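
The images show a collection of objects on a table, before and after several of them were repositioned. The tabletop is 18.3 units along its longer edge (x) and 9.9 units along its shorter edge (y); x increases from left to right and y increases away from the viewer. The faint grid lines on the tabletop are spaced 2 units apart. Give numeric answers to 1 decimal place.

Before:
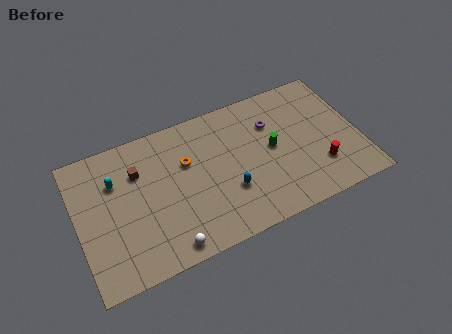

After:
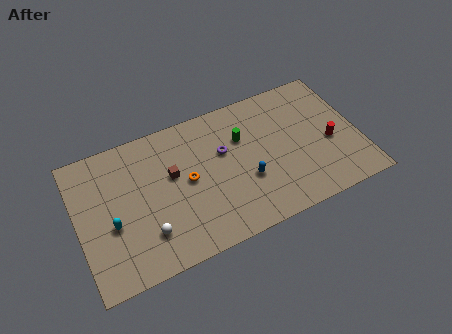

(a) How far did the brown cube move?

2.4

The brown cube moved from about (4.1, 7.0) to (6.2, 5.9), a distance of √(2.1² + 1.1²) ≈ 2.4.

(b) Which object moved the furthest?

the purple torus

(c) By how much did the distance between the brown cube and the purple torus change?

-5.4

They were about 8.8 units apart before and 3.4 after — 5.4 units closer together.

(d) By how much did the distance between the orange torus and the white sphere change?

-1.7

They were about 5.6 units apart before and 3.9 after — 1.7 units closer together.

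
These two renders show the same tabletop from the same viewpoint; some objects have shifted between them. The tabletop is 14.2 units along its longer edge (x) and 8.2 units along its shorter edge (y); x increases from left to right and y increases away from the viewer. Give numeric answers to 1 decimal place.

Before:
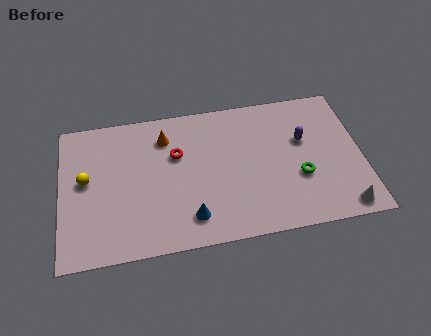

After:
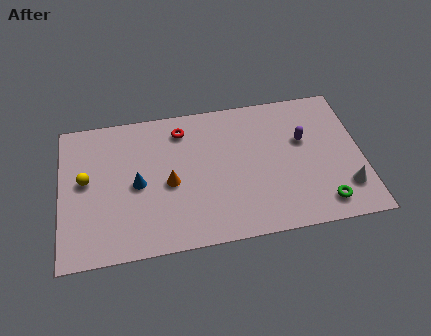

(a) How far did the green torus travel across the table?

2.0

The green torus was near (11.2, 3.0) before and (12.2, 1.3) after, so it travelled √(1.0² + 1.7²) ≈ 2.0 units.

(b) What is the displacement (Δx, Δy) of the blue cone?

(-2.4, 2.3)

The blue cone was at about (6.0, 1.6) and moved to about (3.6, 3.9).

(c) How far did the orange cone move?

2.7

From (5.0, 6.4) to (5.1, 3.7), the orange cone covered √(0.1² + 2.7²) ≈ 2.7 units.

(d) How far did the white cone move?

1.1

The white cone was near (13.1, 0.9) before and (13.3, 2.0) after, so it travelled √(0.2² + 1.1²) ≈ 1.1 units.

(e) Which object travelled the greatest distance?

the blue cone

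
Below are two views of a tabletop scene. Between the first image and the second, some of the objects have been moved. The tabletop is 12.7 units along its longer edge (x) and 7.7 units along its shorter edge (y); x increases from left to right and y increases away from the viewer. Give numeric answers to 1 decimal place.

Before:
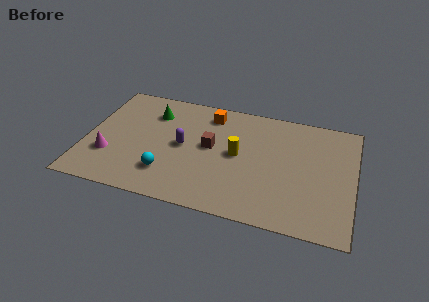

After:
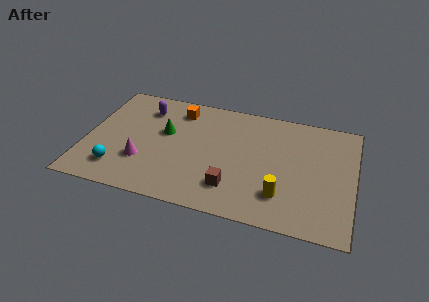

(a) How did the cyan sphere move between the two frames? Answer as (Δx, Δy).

(-2.3, -0.3)

The cyan sphere was at about (4.0, 1.9) and moved to about (1.7, 1.6).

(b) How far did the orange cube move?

1.5

The orange cube moved from about (5.7, 6.4) to (4.2, 6.3), a distance of √(1.5² + 0.1²) ≈ 1.5.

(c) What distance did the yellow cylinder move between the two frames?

3.0

From (7.2, 4.0) to (9.4, 1.9), the yellow cylinder covered √(2.2² + 2.1²) ≈ 3.0 units.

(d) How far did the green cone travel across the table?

1.4

The green cone was near (3.0, 5.8) before and (3.7, 4.6) after, so it travelled √(0.7² + 1.2²) ≈ 1.4 units.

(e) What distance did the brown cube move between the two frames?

2.7

The brown cube was near (5.9, 4.2) before and (7.1, 1.8) after, so it travelled √(1.2² + 2.4²) ≈ 2.7 units.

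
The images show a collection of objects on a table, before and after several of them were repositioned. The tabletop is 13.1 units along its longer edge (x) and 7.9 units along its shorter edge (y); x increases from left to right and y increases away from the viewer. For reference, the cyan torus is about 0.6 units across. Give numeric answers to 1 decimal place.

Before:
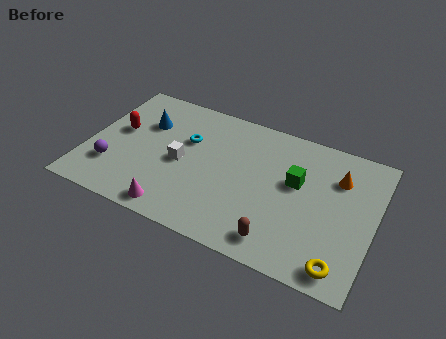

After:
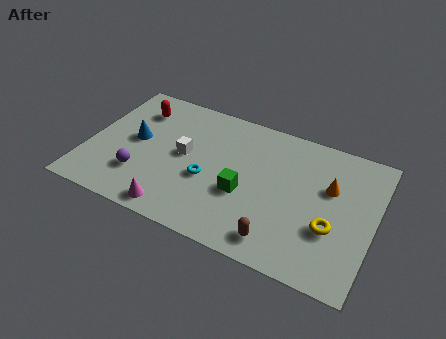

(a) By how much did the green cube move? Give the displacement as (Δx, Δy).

(-2.2, -1.6)

The green cube started near (9.5, 4.7) and ended near (7.3, 3.1).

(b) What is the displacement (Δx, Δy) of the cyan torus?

(1.2, -1.9)

From the two frames, the cyan torus sits at roughly (4.4, 5.1) before and (5.6, 3.2) after.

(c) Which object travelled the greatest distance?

the green cube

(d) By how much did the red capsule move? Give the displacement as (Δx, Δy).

(0.6, 1.6)

The red capsule was at about (1.3, 4.5) and moved to about (1.9, 6.1).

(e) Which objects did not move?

the brown capsule and the magenta cone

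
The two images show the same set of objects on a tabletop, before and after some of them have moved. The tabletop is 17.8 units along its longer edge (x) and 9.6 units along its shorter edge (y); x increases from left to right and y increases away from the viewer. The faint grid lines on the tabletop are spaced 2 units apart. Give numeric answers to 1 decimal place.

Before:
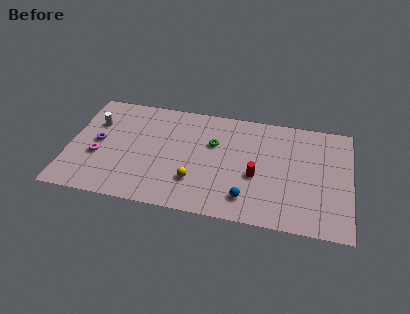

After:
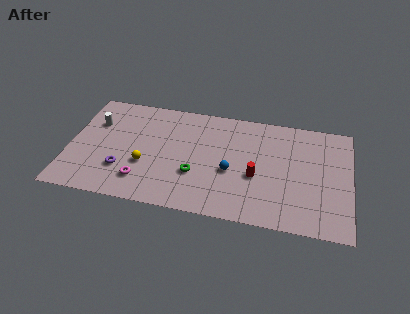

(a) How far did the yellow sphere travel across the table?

3.3

The yellow sphere was near (8.1, 2.7) before and (4.9, 3.5) after, so it travelled √(3.2² + 0.8²) ≈ 3.3 units.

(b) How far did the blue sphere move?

2.4

From (11.4, 1.9) to (10.3, 4.0), the blue sphere covered √(1.1² + 2.1²) ≈ 2.4 units.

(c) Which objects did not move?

the red cylinder and the white cylinder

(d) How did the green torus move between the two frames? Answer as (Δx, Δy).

(-1.0, -2.9)

The green torus started near (9.1, 6.2) and ended near (8.1, 3.3).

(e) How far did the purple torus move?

2.7

The purple torus moved from about (1.8, 4.9) to (3.5, 2.8), a distance of √(1.7² + 2.1²) ≈ 2.7.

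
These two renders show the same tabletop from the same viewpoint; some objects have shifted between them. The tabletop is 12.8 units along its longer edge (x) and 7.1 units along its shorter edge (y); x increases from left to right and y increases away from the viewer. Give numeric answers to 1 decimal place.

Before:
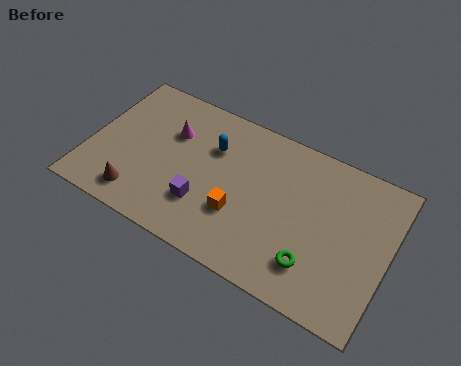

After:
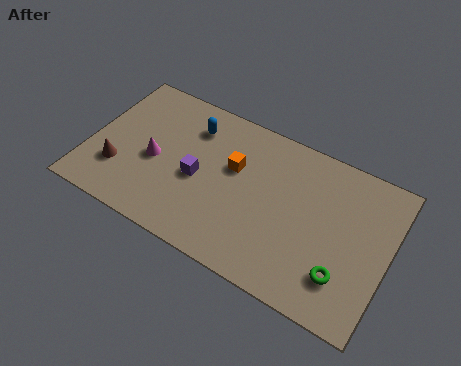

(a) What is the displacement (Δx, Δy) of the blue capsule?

(-1.0, 0.6)

The blue capsule started near (5.1, 4.9) and ended near (4.1, 5.5).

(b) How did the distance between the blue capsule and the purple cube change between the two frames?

-0.4

They were about 2.8 units apart before and 2.4 after — 0.4 units closer together.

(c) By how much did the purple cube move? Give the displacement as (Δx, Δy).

(-0.4, 1.1)

From the two frames, the purple cube sits at roughly (5.1, 2.1) before and (4.7, 3.2) after.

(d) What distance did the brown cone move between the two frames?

1.3

The brown cone was near (2.4, 1.2) before and (1.4, 2.1) after, so it travelled √(1.0² + 0.9²) ≈ 1.3 units.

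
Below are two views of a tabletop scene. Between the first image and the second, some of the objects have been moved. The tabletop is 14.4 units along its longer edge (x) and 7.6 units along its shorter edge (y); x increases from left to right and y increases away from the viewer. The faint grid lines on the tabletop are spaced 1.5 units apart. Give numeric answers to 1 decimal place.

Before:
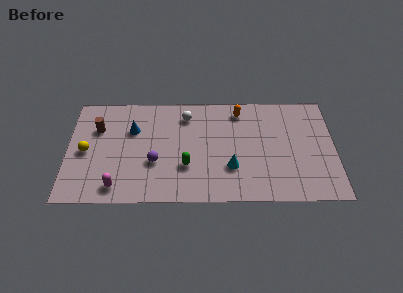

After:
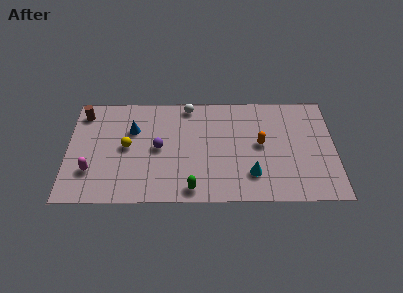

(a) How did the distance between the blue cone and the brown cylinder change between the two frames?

+1.1

The distance was about 1.9 in the first image and 3.0 in the second, so they moved 1.1 units further apart.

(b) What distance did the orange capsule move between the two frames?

2.6

The orange capsule was near (9.3, 6.4) before and (10.4, 4.0) after, so it travelled √(1.1² + 2.4²) ≈ 2.6 units.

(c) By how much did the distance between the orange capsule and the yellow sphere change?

-1.6

Before: roughly 8.8 units apart; after: 7.2. That's 1.6 units closer together.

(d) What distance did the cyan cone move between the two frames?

1.2

From (8.8, 2.4) to (9.9, 1.9), the cyan cone covered √(1.1² + 0.5²) ≈ 1.2 units.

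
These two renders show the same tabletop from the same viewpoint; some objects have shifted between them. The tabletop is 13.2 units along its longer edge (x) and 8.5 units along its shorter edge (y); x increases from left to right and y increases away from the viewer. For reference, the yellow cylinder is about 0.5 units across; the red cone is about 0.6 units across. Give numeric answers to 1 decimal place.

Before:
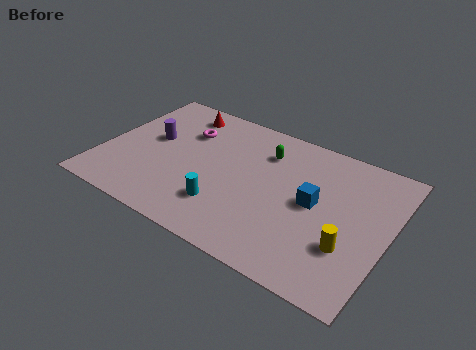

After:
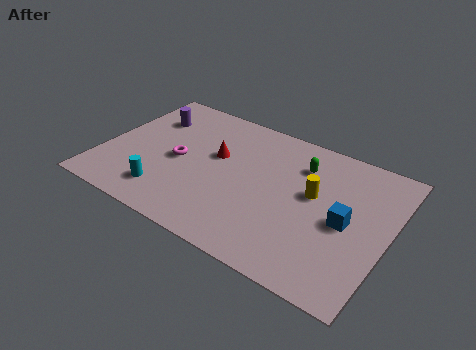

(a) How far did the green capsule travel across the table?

1.7

From (7.2, 6.4) to (8.9, 6.4), the green capsule covered √(1.7² + 0.0²) ≈ 1.7 units.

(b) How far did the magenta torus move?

2.0

The magenta torus moved from about (3.5, 6.0) to (3.5, 4.0), a distance of √(0.0² + 2.0²) ≈ 2.0.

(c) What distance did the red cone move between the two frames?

3.0

The red cone moved from about (3.0, 7.2) to (5.1, 5.1), a distance of √(2.1² + 2.1²) ≈ 3.0.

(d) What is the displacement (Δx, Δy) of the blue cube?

(1.5, -0.4)

From the two frames, the blue cube sits at roughly (9.8, 4.4) before and (11.3, 4.0) after.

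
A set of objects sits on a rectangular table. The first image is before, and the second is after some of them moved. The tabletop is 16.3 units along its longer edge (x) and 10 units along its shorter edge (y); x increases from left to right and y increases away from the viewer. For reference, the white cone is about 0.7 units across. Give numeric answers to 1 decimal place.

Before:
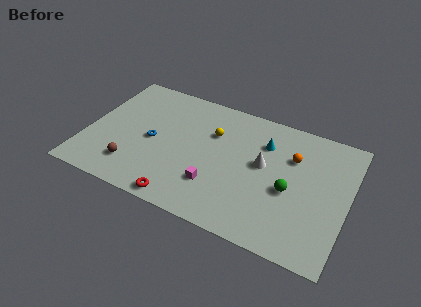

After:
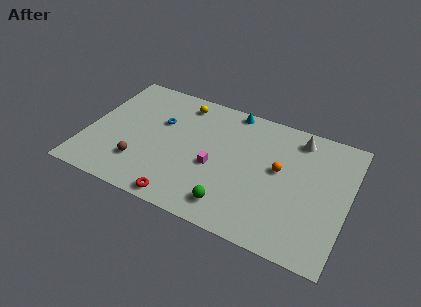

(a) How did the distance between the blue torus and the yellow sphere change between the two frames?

-1.8

They were about 4.2 units apart before and 2.4 after — 1.8 units closer together.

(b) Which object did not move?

the red torus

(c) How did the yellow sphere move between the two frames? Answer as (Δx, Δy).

(-2.2, 1.7)

The yellow sphere started near (7.7, 6.8) and ended near (5.5, 8.5).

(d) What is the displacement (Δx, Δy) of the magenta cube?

(-0.2, 1.4)

From the two frames, the magenta cube sits at roughly (8.3, 2.8) before and (8.1, 4.2) after.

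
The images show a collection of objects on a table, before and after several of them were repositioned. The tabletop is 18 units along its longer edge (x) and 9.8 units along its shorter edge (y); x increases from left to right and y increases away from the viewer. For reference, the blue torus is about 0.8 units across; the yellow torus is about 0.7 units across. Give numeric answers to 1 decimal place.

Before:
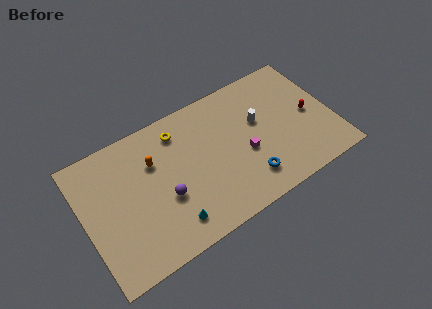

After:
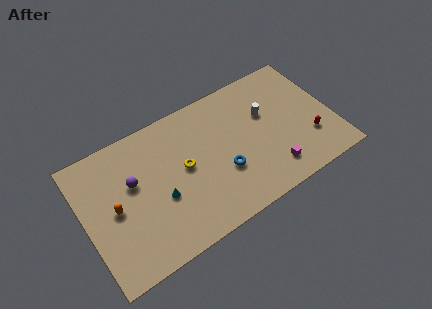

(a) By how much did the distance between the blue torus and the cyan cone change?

-1.2

The distance was about 5.7 in the first image and 4.5 in the second, so they moved 1.2 units closer together.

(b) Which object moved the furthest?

the orange capsule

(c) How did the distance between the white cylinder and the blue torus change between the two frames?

+0.5

Before: roughly 4.0 units apart; after: 4.5. That's 0.5 units further apart.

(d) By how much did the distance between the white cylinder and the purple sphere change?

+2.3

Before: roughly 7.5 units apart; after: 9.8. That's 2.3 units further apart.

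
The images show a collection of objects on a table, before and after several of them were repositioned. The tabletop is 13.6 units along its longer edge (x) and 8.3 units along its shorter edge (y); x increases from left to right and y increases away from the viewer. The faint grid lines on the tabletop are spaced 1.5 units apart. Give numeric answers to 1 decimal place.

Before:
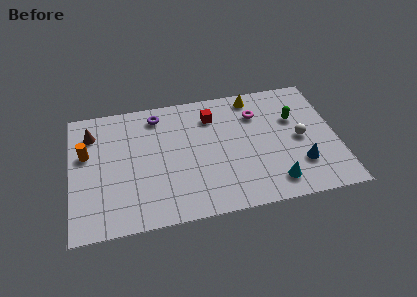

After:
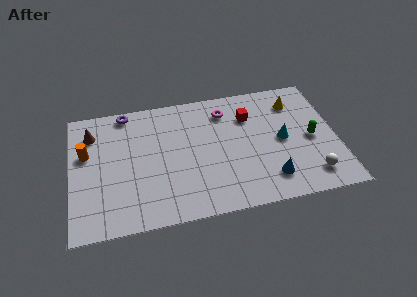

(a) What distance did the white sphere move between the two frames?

2.5

The white sphere moved from about (11.7, 4.0) to (12.1, 1.5), a distance of √(0.4² + 2.5²) ≈ 2.5.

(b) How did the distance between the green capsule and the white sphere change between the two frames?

+1.0

Before: roughly 1.4 units apart; after: 2.4. That's 1.0 units further apart.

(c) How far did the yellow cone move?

2.2

From (9.5, 7.3) to (11.6, 6.5), the yellow cone covered √(2.1² + 0.8²) ≈ 2.2 units.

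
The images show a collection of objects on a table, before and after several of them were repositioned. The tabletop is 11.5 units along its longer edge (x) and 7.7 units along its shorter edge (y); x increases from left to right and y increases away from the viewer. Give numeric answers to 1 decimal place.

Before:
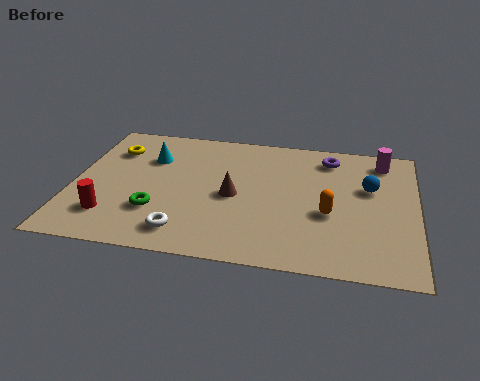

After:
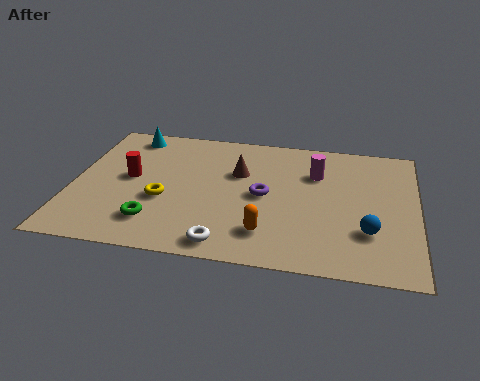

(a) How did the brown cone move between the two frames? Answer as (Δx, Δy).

(0.1, 1.4)

From the two frames, the brown cone sits at roughly (5.4, 3.6) before and (5.5, 5.0) after.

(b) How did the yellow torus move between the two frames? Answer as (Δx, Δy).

(1.9, -2.7)

The yellow torus was at about (1.2, 5.7) and moved to about (3.1, 3.0).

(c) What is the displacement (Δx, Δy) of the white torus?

(1.4, -0.4)

The white torus was at about (3.9, 1.3) and moved to about (5.3, 0.9).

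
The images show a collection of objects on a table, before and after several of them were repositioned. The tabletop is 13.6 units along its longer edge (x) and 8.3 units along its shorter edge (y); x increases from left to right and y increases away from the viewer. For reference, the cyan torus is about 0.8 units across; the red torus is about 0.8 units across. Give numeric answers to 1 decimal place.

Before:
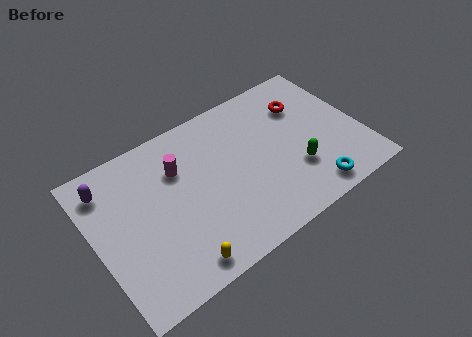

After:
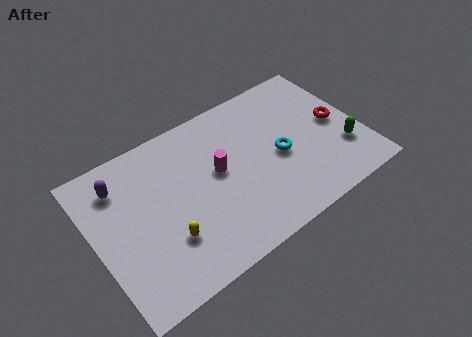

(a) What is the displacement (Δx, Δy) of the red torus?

(1.4, -1.8)

The red torus started near (11.1, 6.0) and ended near (12.5, 4.2).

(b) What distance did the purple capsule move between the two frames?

0.6

The purple capsule was near (1.0, 6.7) before and (1.6, 6.5) after, so it travelled √(0.6² + 0.2²) ≈ 0.6 units.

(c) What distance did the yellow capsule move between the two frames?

1.5

From (3.6, 1.0) to (3.3, 2.5), the yellow capsule covered √(0.3² + 1.5²) ≈ 1.5 units.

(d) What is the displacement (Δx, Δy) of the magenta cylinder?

(1.8, -1.2)

From the two frames, the magenta cylinder sits at roughly (4.5, 5.8) before and (6.3, 4.6) after.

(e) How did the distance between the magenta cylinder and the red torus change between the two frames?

-0.4

Before: roughly 6.6 units apart; after: 6.2. That's 0.4 units closer together.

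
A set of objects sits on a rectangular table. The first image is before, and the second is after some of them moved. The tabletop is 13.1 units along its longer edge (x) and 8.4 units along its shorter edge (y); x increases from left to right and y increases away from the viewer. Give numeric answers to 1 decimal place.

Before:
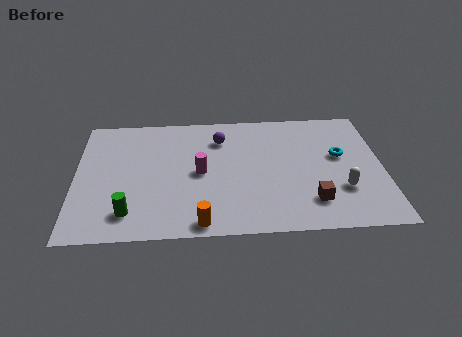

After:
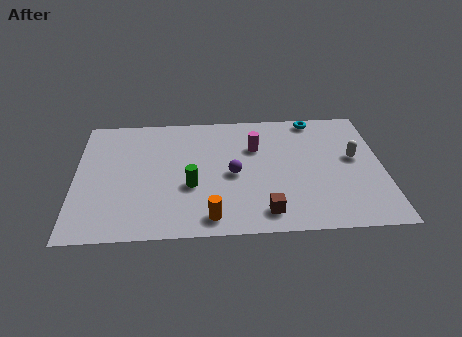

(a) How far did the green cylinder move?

3.1

The green cylinder moved from about (2.3, 1.6) to (4.9, 3.2), a distance of √(2.6² + 1.6²) ≈ 3.1.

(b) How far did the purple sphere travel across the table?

2.5

The purple sphere was near (6.2, 6.4) before and (6.7, 3.9) after, so it travelled √(0.5² + 2.5²) ≈ 2.5 units.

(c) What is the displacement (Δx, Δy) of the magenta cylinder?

(2.4, 1.6)

The magenta cylinder was at about (5.3, 4.1) and moved to about (7.7, 5.7).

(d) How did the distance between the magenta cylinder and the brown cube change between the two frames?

-0.8

Before: roughly 5.2 units apart; after: 4.4. That's 0.8 units closer together.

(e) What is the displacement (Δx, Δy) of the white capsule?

(0.6, 2.1)

The white capsule started near (11.3, 2.6) and ended near (11.9, 4.7).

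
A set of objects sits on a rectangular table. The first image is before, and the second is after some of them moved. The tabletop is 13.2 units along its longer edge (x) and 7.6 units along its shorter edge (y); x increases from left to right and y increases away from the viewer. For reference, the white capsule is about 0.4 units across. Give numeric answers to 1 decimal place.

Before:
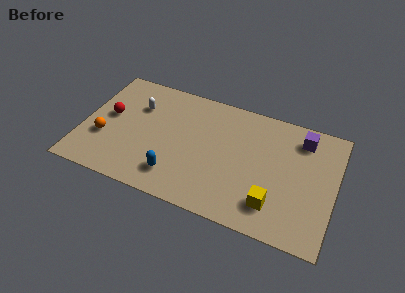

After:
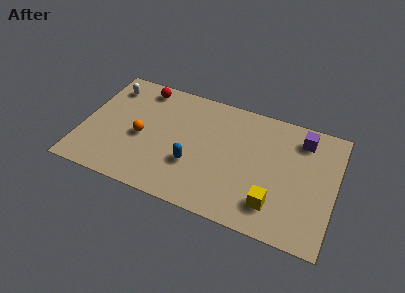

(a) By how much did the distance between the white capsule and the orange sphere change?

+0.4

They were about 3.0 units apart before and 3.4 after — 0.4 units further apart.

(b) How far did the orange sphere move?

2.0

The orange sphere moved from about (1.2, 2.7) to (3.1, 3.4), a distance of √(1.9² + 0.7²) ≈ 2.0.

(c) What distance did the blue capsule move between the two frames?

1.3

From (5.1, 1.6) to (5.9, 2.6), the blue capsule covered √(0.8² + 1.0²) ≈ 1.3 units.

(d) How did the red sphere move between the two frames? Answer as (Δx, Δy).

(1.5, 2.4)

The red sphere started near (1.3, 4.2) and ended near (2.8, 6.6).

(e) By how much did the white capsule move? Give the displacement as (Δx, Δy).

(-1.6, 0.8)

From the two frames, the white capsule sits at roughly (2.7, 5.3) before and (1.1, 6.1) after.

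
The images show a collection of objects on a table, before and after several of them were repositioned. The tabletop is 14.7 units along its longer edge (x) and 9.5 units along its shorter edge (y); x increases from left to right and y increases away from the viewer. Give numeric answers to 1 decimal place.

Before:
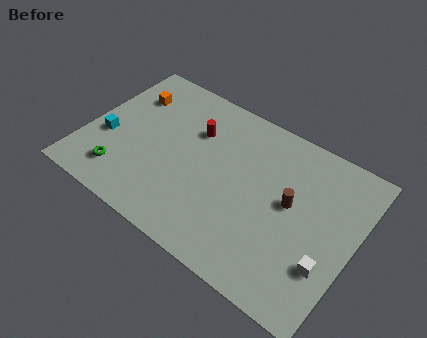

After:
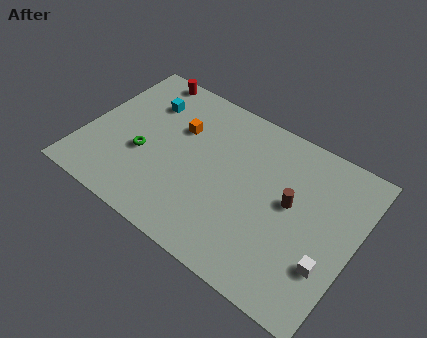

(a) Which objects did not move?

the brown cylinder and the white cube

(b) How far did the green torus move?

2.0

The green torus moved from about (2.4, 1.9) to (3.3, 3.7), a distance of √(0.9² + 1.8²) ≈ 2.0.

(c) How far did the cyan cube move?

3.7

The cyan cube was near (1.2, 3.7) before and (2.8, 7.0) after, so it travelled √(1.6² + 3.3²) ≈ 3.7 units.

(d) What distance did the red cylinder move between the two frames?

3.9

From (5.6, 6.6) to (2.3, 8.7), the red cylinder covered √(3.3² + 2.1²) ≈ 3.9 units.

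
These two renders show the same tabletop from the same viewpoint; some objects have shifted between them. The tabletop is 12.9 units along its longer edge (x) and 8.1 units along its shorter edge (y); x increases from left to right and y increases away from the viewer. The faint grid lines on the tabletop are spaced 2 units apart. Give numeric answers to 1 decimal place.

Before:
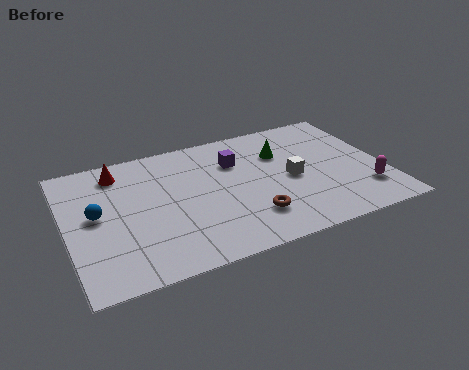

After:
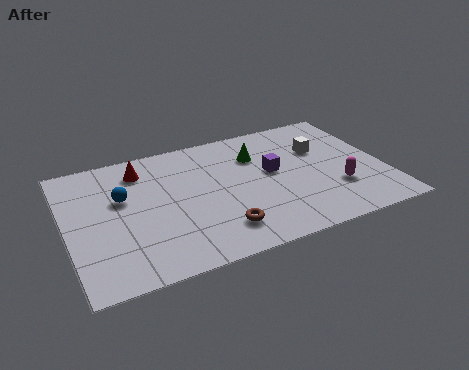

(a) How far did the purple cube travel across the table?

1.8

The purple cube moved from about (7.0, 5.7) to (8.4, 4.5), a distance of √(1.4² + 1.2²) ≈ 1.8.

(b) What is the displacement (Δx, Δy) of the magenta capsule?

(-1.1, 0.5)

From the two frames, the magenta capsule sits at roughly (11.9, 2.0) before and (10.8, 2.5) after.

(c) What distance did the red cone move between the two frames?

0.9

From (2.3, 6.7) to (3.2, 6.5), the red cone covered √(0.9² + 0.2²) ≈ 0.9 units.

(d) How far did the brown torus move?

1.3

The brown torus moved from about (7.2, 2.0) to (5.9, 1.7), a distance of √(1.3² + 0.3²) ≈ 1.3.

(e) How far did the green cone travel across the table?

1.0

The green cone moved from about (8.9, 5.6) to (7.9, 5.8), a distance of √(1.0² + 0.2²) ≈ 1.0.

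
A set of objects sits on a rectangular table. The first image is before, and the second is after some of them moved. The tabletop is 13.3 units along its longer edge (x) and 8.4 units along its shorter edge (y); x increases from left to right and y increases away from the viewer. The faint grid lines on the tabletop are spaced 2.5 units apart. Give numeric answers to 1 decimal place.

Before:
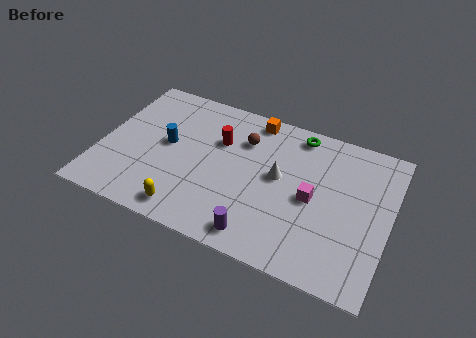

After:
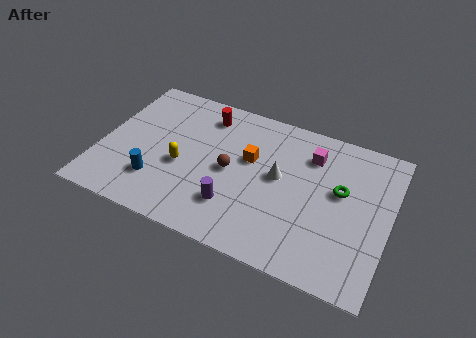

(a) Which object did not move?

the white cone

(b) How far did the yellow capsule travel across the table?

2.5

The yellow capsule moved from about (4.4, 1.1) to (3.8, 3.5), a distance of √(0.6² + 2.4²) ≈ 2.5.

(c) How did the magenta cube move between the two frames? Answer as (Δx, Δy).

(-0.3, 2.4)

The magenta cube was at about (9.8, 4.0) and moved to about (9.5, 6.4).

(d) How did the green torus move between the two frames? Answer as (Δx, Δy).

(2.2, -2.5)

From the two frames, the green torus sits at roughly (8.8, 7.4) before and (11.0, 4.9) after.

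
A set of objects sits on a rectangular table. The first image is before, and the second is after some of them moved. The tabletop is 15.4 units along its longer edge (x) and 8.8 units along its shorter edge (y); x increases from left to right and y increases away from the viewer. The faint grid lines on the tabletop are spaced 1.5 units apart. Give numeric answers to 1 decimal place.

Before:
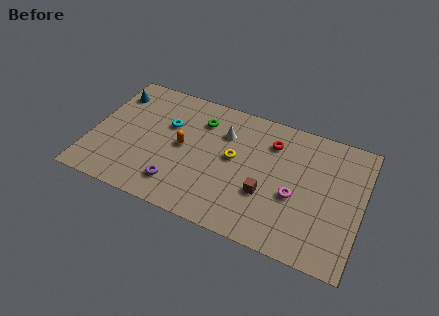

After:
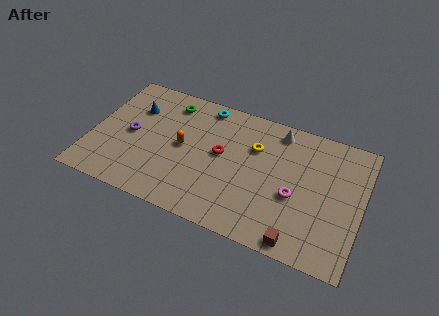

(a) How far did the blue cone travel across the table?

1.5

The blue cone was near (0.9, 6.9) before and (2.2, 6.2) after, so it travelled √(1.3² + 0.7²) ≈ 1.5 units.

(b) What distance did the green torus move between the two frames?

2.0

The green torus moved from about (6.0, 6.7) to (4.1, 7.3), a distance of √(1.9² + 0.6²) ≈ 2.0.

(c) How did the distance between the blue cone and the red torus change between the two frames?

-3.8

They were about 9.2 units apart before and 5.4 after — 3.8 units closer together.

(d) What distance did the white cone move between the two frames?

3.3

From (7.4, 6.3) to (10.4, 7.6), the white cone covered √(3.0² + 1.3²) ≈ 3.3 units.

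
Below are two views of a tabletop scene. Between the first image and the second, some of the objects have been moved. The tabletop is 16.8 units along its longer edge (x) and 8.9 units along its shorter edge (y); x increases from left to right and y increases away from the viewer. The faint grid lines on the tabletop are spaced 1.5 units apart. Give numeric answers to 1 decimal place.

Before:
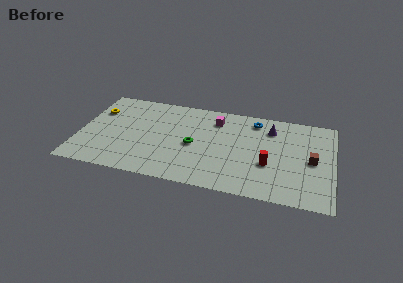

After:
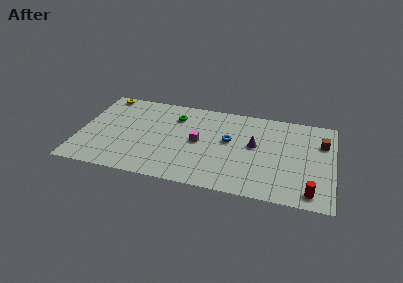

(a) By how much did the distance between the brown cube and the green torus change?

+2.0

Before: roughly 7.8 units apart; after: 9.8. That's 2.0 units further apart.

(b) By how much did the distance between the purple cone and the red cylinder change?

+1.8

They were about 3.6 units apart before and 5.4 after — 1.8 units further apart.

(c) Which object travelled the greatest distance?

the red cylinder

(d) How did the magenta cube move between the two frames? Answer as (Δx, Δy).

(-1.0, -2.5)

The magenta cube was at about (8.9, 7.0) and moved to about (7.9, 4.5).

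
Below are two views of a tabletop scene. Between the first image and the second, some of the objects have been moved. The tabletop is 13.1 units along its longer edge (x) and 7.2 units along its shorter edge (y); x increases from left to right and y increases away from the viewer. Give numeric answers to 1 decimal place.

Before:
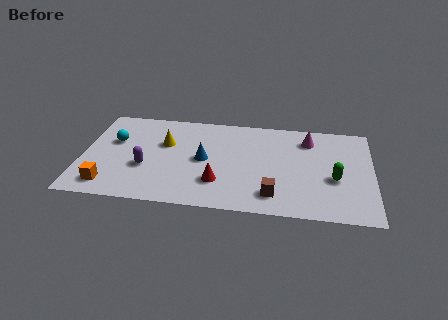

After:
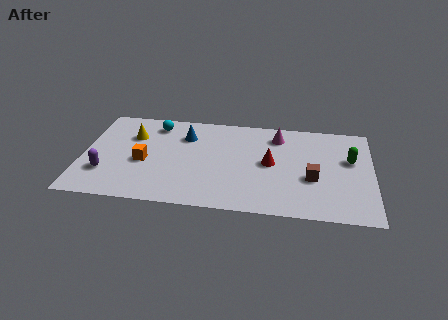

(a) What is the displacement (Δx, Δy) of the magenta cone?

(-1.4, 0.1)

The magenta cone was at about (10.2, 5.7) and moved to about (8.8, 5.8).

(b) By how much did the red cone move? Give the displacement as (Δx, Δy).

(2.3, 1.7)

From the two frames, the red cone sits at roughly (6.2, 2.0) before and (8.5, 3.7) after.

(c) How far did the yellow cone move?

1.6

The yellow cone moved from about (3.7, 4.6) to (2.2, 5.0), a distance of √(1.5² + 0.4²) ≈ 1.6.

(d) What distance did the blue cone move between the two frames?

1.9

From (5.5, 3.6) to (4.6, 5.3), the blue cone covered √(0.9² + 1.7²) ≈ 1.9 units.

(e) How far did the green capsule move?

1.7

The green capsule was near (11.4, 2.9) before and (12.1, 4.4) after, so it travelled √(0.7² + 1.5²) ≈ 1.7 units.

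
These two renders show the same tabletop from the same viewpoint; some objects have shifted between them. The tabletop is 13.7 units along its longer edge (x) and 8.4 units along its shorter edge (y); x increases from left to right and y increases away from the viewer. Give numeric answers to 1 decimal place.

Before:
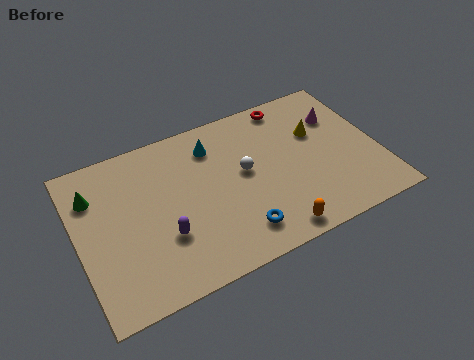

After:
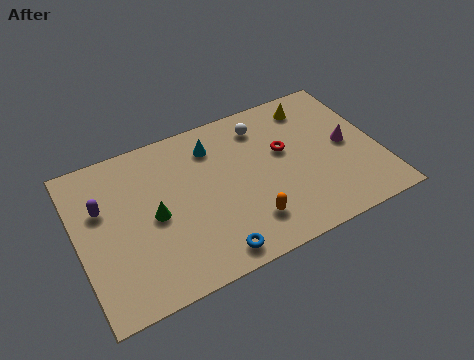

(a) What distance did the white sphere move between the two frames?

2.5

The white sphere moved from about (7.6, 4.6) to (8.7, 6.8), a distance of √(1.1² + 2.2²) ≈ 2.5.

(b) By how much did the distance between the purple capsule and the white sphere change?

+3.3

They were about 4.3 units apart before and 7.6 after — 3.3 units further apart.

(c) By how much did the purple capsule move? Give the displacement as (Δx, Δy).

(-2.5, 2.6)

The purple capsule was at about (3.7, 2.8) and moved to about (1.2, 5.4).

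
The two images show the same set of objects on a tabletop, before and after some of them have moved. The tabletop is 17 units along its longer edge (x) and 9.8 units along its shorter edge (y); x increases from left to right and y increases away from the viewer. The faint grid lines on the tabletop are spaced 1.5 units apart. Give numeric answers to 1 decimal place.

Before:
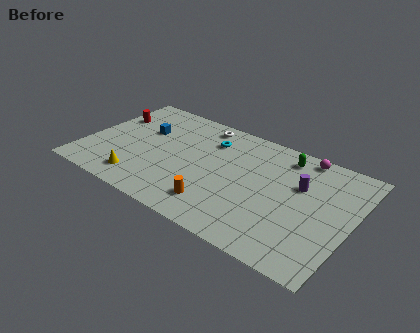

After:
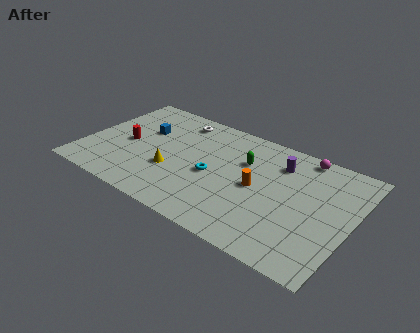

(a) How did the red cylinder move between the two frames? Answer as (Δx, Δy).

(1.5, -2.1)

The red cylinder started near (1.1, 6.7) and ended near (2.6, 4.6).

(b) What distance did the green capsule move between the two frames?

2.9

The green capsule was near (12.3, 8.3) before and (10.0, 6.6) after, so it travelled √(2.3² + 1.7²) ≈ 2.9 units.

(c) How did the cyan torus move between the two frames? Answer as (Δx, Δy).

(0.7, -3.0)

The cyan torus was at about (7.6, 7.4) and moved to about (8.3, 4.4).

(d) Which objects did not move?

the magenta sphere and the blue cube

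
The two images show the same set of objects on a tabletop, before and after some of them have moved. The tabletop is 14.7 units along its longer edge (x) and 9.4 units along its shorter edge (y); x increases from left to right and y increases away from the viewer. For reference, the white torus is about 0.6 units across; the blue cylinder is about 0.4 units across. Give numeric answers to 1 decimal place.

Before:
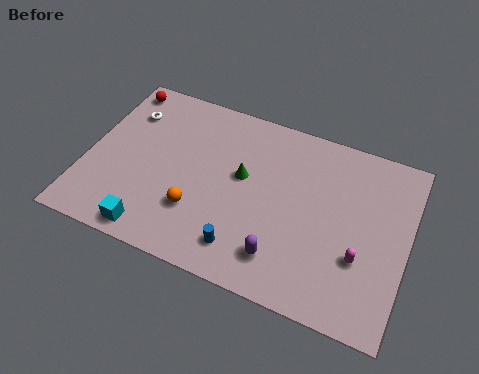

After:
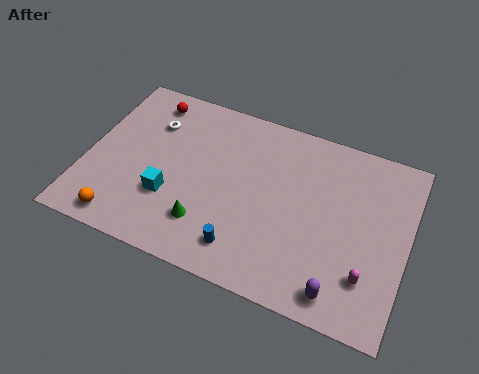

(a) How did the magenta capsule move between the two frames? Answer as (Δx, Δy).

(0.4, -0.8)

From the two frames, the magenta capsule sits at roughly (12.7, 3.2) before and (13.1, 2.4) after.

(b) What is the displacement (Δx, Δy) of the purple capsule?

(2.7, -0.7)

The purple capsule was at about (9.3, 1.9) and moved to about (12.0, 1.2).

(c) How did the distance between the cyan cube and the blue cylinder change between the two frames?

-0.3

Before: roughly 4.2 units apart; after: 3.9. That's 0.3 units closer together.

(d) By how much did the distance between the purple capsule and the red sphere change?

+1.2

Before: roughly 10.6 units apart; after: 11.8. That's 1.2 units further apart.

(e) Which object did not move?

the blue cylinder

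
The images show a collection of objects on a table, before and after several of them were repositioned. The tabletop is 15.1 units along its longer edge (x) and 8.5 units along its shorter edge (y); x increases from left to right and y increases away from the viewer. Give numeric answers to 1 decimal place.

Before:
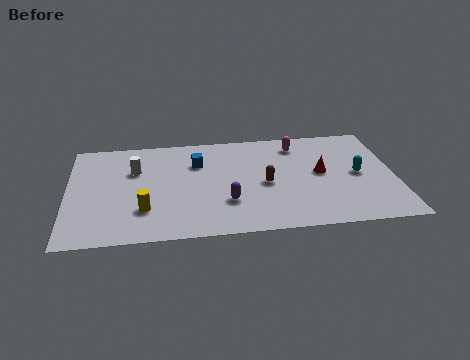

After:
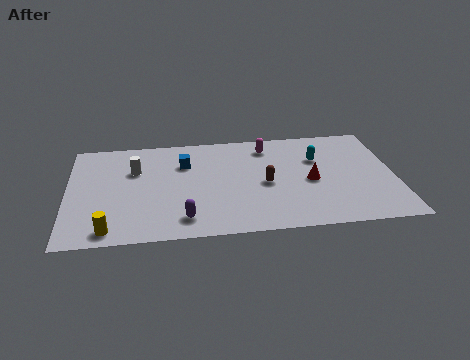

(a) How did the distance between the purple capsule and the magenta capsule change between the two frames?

+1.2

The distance was about 5.6 in the first image and 6.8 in the second, so they moved 1.2 units further apart.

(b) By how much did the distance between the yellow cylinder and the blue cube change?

+1.7

The distance was about 4.4 in the first image and 6.1 in the second, so they moved 1.7 units further apart.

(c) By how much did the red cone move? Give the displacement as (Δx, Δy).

(-0.5, -0.6)

The red cone was at about (11.7, 4.5) and moved to about (11.2, 3.9).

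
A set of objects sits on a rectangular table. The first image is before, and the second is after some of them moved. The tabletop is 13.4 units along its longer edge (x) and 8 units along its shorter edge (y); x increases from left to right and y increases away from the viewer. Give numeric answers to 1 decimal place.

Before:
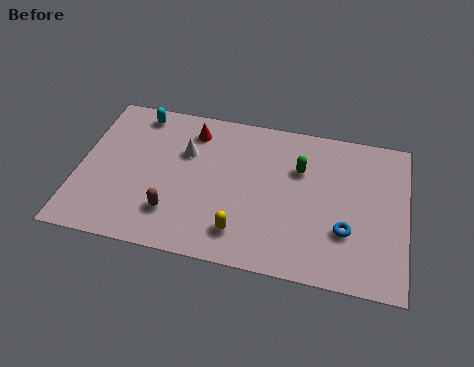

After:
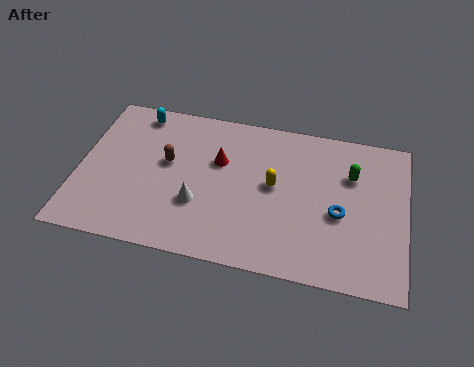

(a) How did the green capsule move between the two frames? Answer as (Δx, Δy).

(2.1, 0.1)

The green capsule was at about (9.0, 5.4) and moved to about (11.1, 5.5).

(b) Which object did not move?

the cyan capsule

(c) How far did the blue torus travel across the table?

0.9

From (11.0, 2.6) to (10.7, 3.4), the blue torus covered √(0.3² + 0.8²) ≈ 0.9 units.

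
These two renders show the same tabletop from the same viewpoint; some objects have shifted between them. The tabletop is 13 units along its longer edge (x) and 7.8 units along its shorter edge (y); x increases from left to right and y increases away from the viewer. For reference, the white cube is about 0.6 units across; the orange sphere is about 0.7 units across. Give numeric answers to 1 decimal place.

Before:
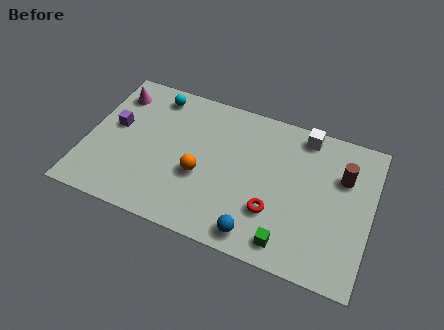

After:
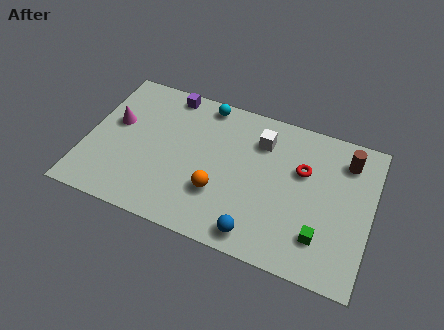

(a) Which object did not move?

the blue sphere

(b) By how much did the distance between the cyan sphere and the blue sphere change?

-1.1

Before: roughly 7.8 units apart; after: 6.7. That's 1.1 units closer together.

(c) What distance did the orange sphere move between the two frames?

1.1

The orange sphere moved from about (5.3, 3.1) to (6.2, 2.5), a distance of √(0.9² + 0.6²) ≈ 1.1.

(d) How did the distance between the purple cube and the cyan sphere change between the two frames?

-1.1

They were about 2.8 units apart before and 1.7 after — 1.1 units closer together.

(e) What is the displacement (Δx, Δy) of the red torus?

(1.1, 2.6)

From the two frames, the red torus sits at roughly (8.7, 2.4) before and (9.8, 5.0) after.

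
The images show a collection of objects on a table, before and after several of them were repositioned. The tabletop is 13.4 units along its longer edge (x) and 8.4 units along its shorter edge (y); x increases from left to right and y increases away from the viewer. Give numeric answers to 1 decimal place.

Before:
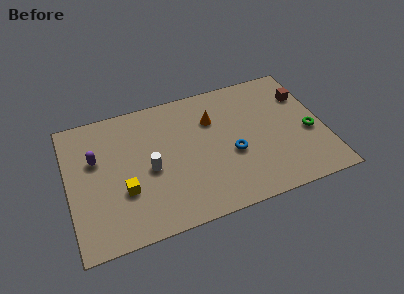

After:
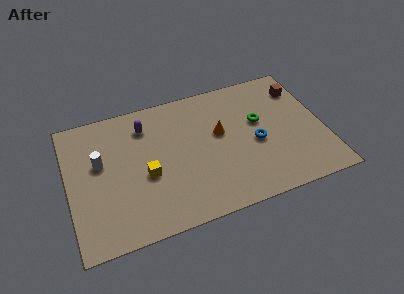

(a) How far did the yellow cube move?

1.3

From (2.8, 2.9) to (4.0, 3.5), the yellow cube covered √(1.2² + 0.6²) ≈ 1.3 units.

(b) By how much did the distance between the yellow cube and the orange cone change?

-1.5

The distance was about 5.7 in the first image and 4.2 in the second, so they moved 1.5 units closer together.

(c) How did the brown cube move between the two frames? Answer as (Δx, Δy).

(-0.1, 0.5)

The brown cube started near (12.6, 6.0) and ended near (12.5, 6.5).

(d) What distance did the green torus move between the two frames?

2.9

The green torus moved from about (12.6, 3.5) to (10.1, 5.0), a distance of √(2.5² + 1.5²) ≈ 2.9.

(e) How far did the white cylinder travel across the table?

2.8

From (4.2, 3.8) to (1.7, 5.0), the white cylinder covered √(2.5² + 1.2²) ≈ 2.8 units.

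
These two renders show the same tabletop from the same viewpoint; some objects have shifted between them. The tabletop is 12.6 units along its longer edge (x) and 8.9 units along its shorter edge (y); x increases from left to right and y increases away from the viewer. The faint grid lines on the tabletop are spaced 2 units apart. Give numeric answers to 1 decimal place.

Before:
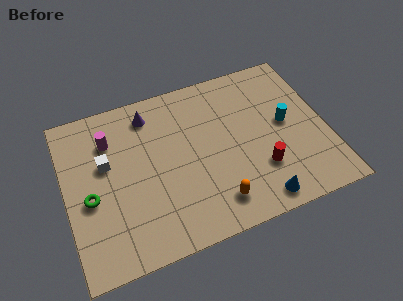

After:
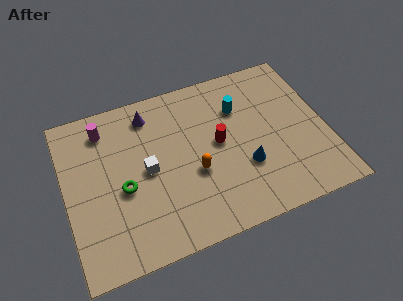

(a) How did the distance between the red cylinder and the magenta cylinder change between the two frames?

-2.1

The distance was about 8.0 in the first image and 5.9 in the second, so they moved 2.1 units closer together.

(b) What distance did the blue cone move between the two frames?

2.0

The blue cone moved from about (8.9, 1.0) to (8.5, 3.0), a distance of √(0.4² + 2.0²) ≈ 2.0.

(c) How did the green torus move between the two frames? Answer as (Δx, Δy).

(1.6, 0.0)

From the two frames, the green torus sits at roughly (1.1, 3.8) before and (2.7, 3.8) after.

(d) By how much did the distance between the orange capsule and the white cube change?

-3.8

The distance was about 6.2 in the first image and 2.4 in the second, so they moved 3.8 units closer together.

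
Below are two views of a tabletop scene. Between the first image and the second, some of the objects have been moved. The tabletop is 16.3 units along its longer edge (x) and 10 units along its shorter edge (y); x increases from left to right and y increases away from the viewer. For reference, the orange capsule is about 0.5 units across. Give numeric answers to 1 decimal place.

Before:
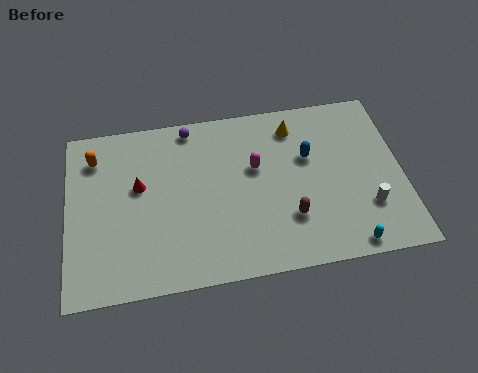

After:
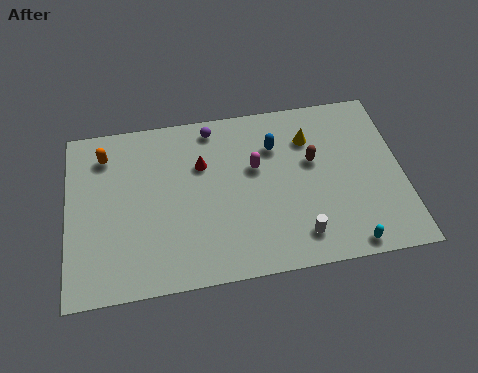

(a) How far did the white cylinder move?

3.6

The white cylinder moved from about (14.5, 2.9) to (11.1, 1.8), a distance of √(3.4² + 1.1²) ≈ 3.6.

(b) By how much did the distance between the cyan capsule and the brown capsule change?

+1.9

They were about 3.4 units apart before and 5.3 after — 1.9 units further apart.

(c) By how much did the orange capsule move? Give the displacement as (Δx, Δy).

(0.5, 0.1)

From the two frames, the orange capsule sits at roughly (1.4, 7.9) before and (1.9, 8.0) after.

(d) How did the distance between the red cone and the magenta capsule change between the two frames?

-3.0

They were about 5.7 units apart before and 2.7 after — 3.0 units closer together.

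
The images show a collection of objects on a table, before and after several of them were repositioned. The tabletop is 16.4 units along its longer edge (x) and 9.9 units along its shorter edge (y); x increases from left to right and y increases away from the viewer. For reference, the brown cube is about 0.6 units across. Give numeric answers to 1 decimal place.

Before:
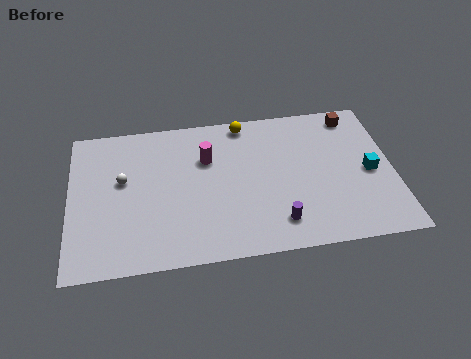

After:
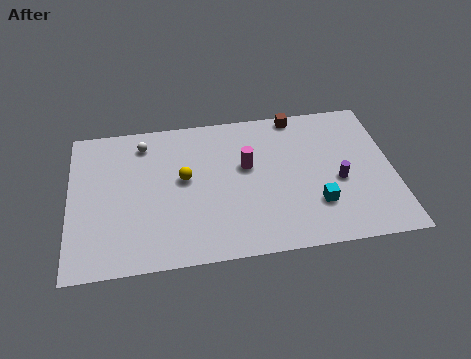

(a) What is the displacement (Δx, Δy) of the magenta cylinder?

(2.0, -0.8)

From the two frames, the magenta cylinder sits at roughly (7.0, 6.7) before and (9.0, 5.9) after.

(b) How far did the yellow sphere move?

4.7

The yellow sphere moved from about (9.0, 8.9) to (5.8, 5.5), a distance of √(3.2² + 3.4²) ≈ 4.7.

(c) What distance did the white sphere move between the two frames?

2.6

The white sphere moved from about (2.7, 5.8) to (3.8, 8.2), a distance of √(1.1² + 2.4²) ≈ 2.6.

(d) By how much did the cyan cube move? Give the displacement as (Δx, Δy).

(-2.8, -1.8)

The cyan cube started near (15.2, 4.6) and ended near (12.4, 2.8).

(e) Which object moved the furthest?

the yellow sphere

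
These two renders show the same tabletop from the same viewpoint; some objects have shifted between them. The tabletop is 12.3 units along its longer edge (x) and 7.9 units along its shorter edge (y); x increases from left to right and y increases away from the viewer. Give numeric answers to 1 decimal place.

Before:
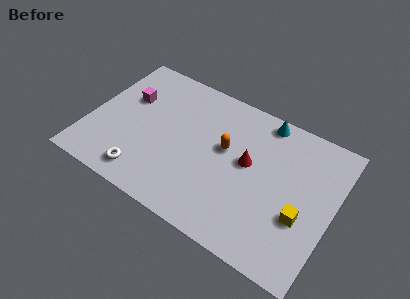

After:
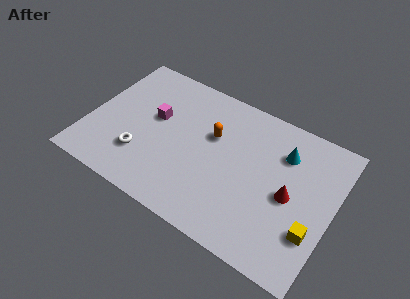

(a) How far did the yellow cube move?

0.8

From (10.9, 2.9) to (11.5, 2.4), the yellow cube covered √(0.6² + 0.5²) ≈ 0.8 units.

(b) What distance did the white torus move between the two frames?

1.0

From (3.2, 1.2) to (2.9, 2.2), the white torus covered √(0.3² + 1.0²) ≈ 1.0 units.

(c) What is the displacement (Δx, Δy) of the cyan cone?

(1.2, -1.3)

The cyan cone started near (8.4, 7.1) and ended near (9.6, 5.8).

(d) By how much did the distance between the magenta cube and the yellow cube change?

-0.9

The distance was about 9.5 in the first image and 8.6 in the second, so they moved 0.9 units closer together.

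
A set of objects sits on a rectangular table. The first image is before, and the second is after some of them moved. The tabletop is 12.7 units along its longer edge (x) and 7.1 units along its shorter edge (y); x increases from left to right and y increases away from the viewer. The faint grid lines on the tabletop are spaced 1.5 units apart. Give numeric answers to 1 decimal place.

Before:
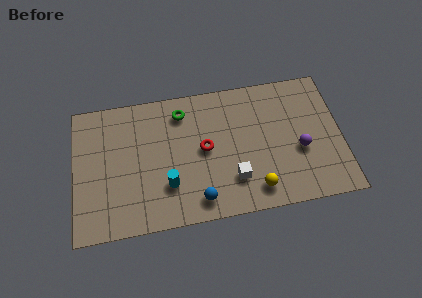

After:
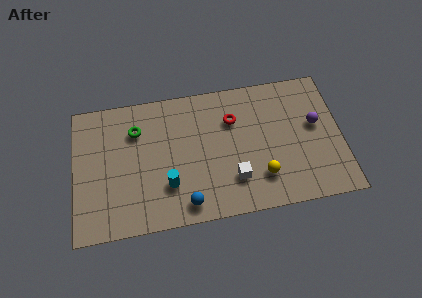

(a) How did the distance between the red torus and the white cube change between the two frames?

+0.9

They were about 2.2 units apart before and 3.1 after — 0.9 units further apart.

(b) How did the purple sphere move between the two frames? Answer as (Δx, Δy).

(0.8, 1.2)

The purple sphere was at about (10.7, 2.9) and moved to about (11.5, 4.1).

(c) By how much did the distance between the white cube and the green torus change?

+1.1

They were about 4.5 units apart before and 5.6 after — 1.1 units further apart.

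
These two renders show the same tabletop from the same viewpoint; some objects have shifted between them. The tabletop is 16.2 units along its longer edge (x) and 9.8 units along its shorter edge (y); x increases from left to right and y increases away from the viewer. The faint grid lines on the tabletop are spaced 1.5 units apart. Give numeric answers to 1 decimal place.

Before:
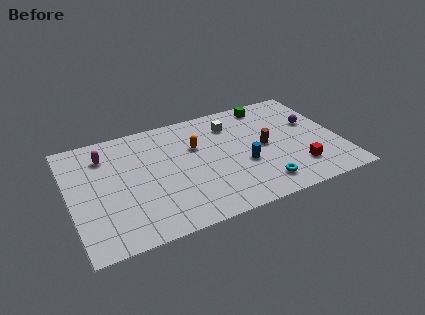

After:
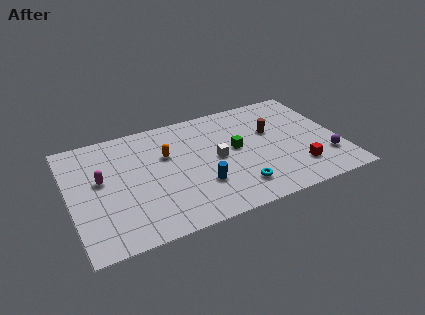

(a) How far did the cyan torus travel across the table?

1.4

From (11.1, 1.7) to (9.7, 2.0), the cyan torus covered √(1.4² + 0.3²) ≈ 1.4 units.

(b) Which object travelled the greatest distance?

the green cube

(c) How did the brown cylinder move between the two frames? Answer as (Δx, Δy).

(0.6, 1.2)

The brown cylinder started near (11.7, 4.9) and ended near (12.3, 6.1).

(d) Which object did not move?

the red cube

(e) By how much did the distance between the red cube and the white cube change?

-1.0

The distance was about 6.3 in the first image and 5.3 in the second, so they moved 1.0 units closer together.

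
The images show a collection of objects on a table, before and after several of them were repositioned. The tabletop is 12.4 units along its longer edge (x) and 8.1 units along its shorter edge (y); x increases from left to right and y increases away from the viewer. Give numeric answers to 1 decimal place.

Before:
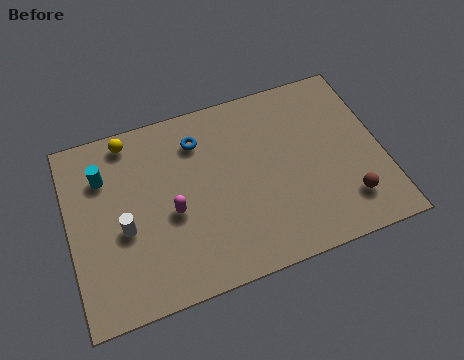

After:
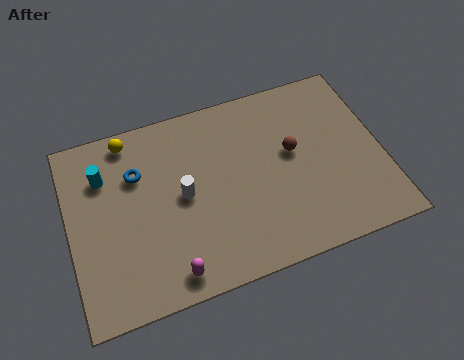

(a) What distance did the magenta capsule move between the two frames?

2.5

The magenta capsule moved from about (4.0, 3.5) to (3.7, 1.0), a distance of √(0.3² + 2.5²) ≈ 2.5.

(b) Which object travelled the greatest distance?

the brown sphere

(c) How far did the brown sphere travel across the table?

3.4

The brown sphere moved from about (10.8, 1.8) to (8.9, 4.6), a distance of √(1.9² + 2.8²) ≈ 3.4.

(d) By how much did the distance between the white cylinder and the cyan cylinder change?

+0.9

The distance was about 2.6 in the first image and 3.5 in the second, so they moved 0.9 units further apart.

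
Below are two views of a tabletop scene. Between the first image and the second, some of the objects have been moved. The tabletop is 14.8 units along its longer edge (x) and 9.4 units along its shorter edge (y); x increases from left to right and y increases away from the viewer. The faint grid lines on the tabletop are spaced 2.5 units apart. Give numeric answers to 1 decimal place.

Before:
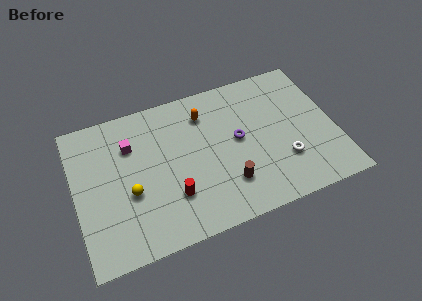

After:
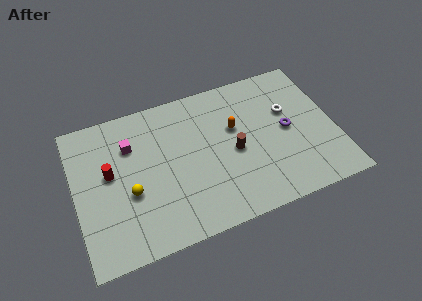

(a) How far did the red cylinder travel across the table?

4.2

From (5.3, 2.7) to (2.0, 5.3), the red cylinder covered √(3.3² + 2.6²) ≈ 4.2 units.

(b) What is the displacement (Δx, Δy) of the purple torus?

(2.8, -0.3)

The purple torus started near (9.3, 5.0) and ended near (12.1, 4.7).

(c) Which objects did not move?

the yellow sphere and the magenta cube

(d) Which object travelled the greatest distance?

the red cylinder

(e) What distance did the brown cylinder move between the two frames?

2.0

The brown cylinder moved from about (8.4, 2.4) to (9.0, 4.3), a distance of √(0.6² + 1.9²) ≈ 2.0.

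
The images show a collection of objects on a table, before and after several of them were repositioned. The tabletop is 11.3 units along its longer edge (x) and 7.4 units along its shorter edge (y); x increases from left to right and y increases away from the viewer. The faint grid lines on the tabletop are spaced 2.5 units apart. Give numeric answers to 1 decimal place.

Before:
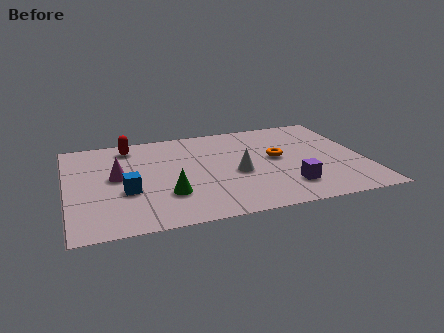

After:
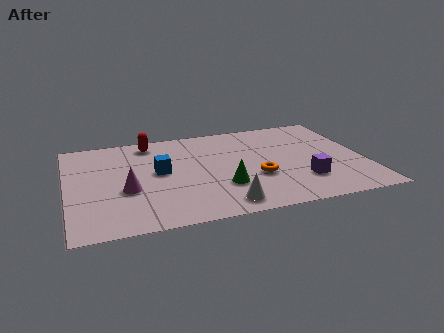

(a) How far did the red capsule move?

0.8

The red capsule was near (2.5, 6.3) before and (3.3, 6.4) after, so it travelled √(0.8² + 0.1²) ≈ 0.8 units.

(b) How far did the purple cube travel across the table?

0.7

The purple cube was near (8.2, 1.7) before and (8.8, 2.0) after, so it travelled √(0.6² + 0.3²) ≈ 0.7 units.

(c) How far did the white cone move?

2.3

The white cone moved from about (6.4, 3.2) to (5.7, 1.0), a distance of √(0.7² + 2.2²) ≈ 2.3.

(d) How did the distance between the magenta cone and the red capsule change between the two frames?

+1.3

They were about 2.4 units apart before and 3.7 after — 1.3 units further apart.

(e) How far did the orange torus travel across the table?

1.6

The orange torus was near (8.0, 4.0) before and (7.1, 2.7) after, so it travelled √(0.9² + 1.3²) ≈ 1.6 units.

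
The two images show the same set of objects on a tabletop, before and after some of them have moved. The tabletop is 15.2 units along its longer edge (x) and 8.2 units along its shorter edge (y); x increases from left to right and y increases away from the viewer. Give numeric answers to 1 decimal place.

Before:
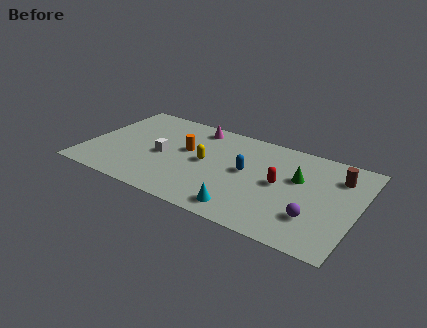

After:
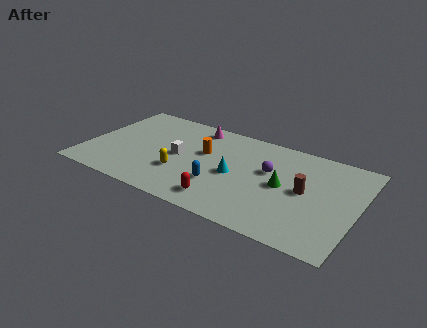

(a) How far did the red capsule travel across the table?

4.0

The red capsule was near (10.9, 4.2) before and (8.1, 1.4) after, so it travelled √(2.8² + 2.8²) ≈ 4.0 units.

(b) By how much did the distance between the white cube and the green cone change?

-1.7

Before: roughly 7.6 units apart; after: 5.9. That's 1.7 units closer together.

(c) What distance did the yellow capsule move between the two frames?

1.9

The yellow capsule moved from about (6.7, 4.2) to (5.5, 2.7), a distance of √(1.2² + 1.5²) ≈ 1.9.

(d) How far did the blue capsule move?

2.2

The blue capsule was near (9.0, 4.4) before and (7.7, 2.6) after, so it travelled √(1.3² + 1.8²) ≈ 2.2 units.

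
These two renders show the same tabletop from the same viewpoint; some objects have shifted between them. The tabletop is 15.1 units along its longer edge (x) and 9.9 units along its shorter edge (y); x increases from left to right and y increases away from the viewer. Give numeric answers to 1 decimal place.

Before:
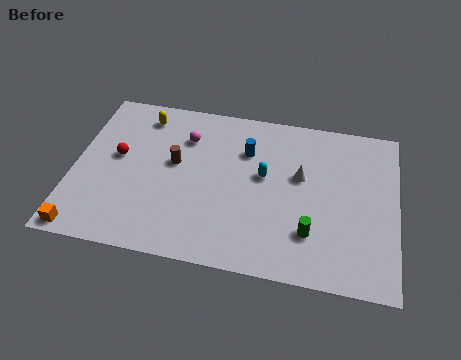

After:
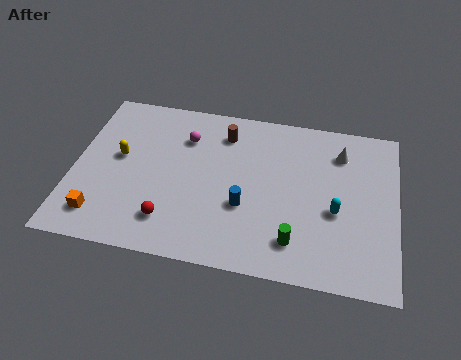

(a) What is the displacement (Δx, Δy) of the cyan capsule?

(3.4, -1.5)

The cyan capsule started near (8.9, 5.6) and ended near (12.3, 4.1).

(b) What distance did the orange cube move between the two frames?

1.2

From (0.8, 0.8) to (1.5, 1.8), the orange cube covered √(0.7² + 1.0²) ≈ 1.2 units.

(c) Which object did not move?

the magenta sphere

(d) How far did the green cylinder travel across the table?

0.9

The green cylinder was near (11.2, 2.6) before and (10.5, 2.0) after, so it travelled √(0.7² + 0.6²) ≈ 0.9 units.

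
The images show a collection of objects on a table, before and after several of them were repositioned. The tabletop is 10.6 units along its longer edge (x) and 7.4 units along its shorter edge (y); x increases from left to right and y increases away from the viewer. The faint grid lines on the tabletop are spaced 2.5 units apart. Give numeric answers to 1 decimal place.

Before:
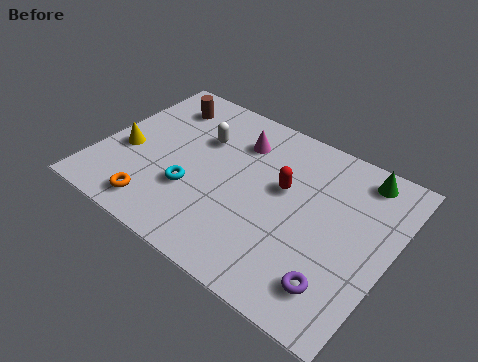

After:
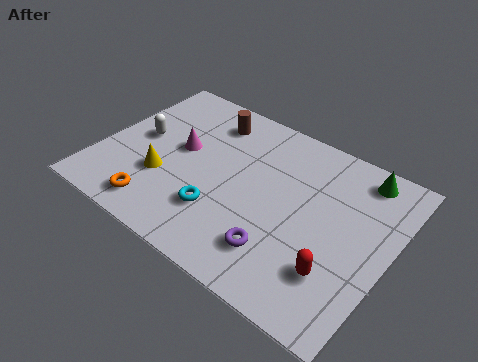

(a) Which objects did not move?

the orange torus and the green cone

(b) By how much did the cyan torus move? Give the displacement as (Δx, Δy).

(1.1, -0.4)

The cyan torus was at about (3.6, 2.5) and moved to about (4.7, 2.1).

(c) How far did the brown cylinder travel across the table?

1.8

From (1.7, 5.9) to (3.5, 6.0), the brown cylinder covered √(1.8² + 0.1²) ≈ 1.8 units.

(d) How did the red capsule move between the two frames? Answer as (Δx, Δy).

(2.4, -2.4)

The red capsule started near (6.6, 4.4) and ended near (9.0, 2.0).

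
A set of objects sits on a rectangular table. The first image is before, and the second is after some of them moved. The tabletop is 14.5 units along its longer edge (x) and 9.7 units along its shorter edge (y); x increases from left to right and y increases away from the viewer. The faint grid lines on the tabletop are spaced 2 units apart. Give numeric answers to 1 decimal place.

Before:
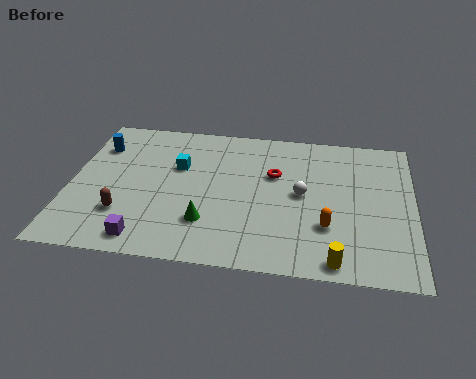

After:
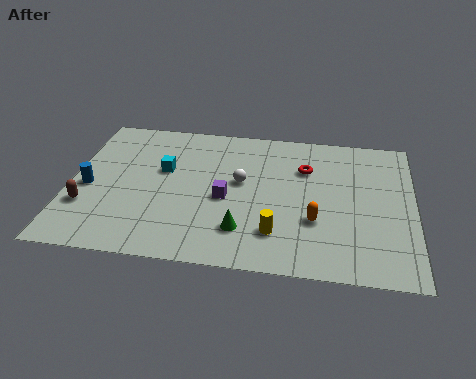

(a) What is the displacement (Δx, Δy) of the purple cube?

(3.2, 3.1)

The purple cube was at about (3.4, 1.2) and moved to about (6.6, 4.3).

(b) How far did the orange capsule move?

0.6

From (10.9, 3.0) to (10.4, 3.3), the orange capsule covered √(0.5² + 0.3²) ≈ 0.6 units.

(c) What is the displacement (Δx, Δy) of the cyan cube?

(-0.6, -0.3)

The cyan cube was at about (4.5, 6.2) and moved to about (3.9, 5.9).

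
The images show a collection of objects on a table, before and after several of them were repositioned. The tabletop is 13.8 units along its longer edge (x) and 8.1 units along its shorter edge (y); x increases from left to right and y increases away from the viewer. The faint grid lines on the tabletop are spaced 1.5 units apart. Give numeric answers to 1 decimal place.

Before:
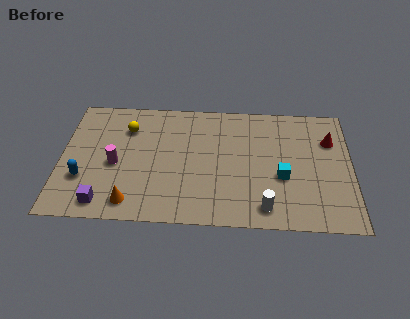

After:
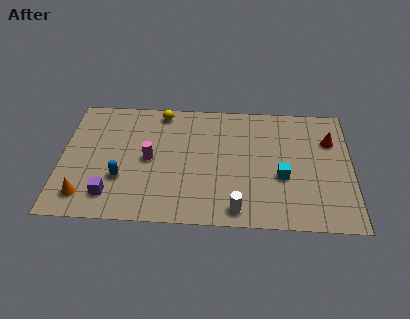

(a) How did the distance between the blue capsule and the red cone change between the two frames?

-1.8

Before: roughly 12.1 units apart; after: 10.3. That's 1.8 units closer together.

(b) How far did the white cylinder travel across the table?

1.3

The white cylinder moved from about (9.7, 1.2) to (8.4, 1.0), a distance of √(1.3² + 0.2²) ≈ 1.3.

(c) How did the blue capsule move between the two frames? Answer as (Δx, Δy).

(1.8, 0.1)

The blue capsule was at about (1.1, 2.6) and moved to about (2.9, 2.7).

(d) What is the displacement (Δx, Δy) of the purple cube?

(0.3, 0.5)

The purple cube started near (2.1, 1.1) and ended near (2.4, 1.6).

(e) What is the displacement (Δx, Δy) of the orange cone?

(-2.2, 0.3)

From the two frames, the orange cone sits at roughly (3.4, 1.2) before and (1.2, 1.5) after.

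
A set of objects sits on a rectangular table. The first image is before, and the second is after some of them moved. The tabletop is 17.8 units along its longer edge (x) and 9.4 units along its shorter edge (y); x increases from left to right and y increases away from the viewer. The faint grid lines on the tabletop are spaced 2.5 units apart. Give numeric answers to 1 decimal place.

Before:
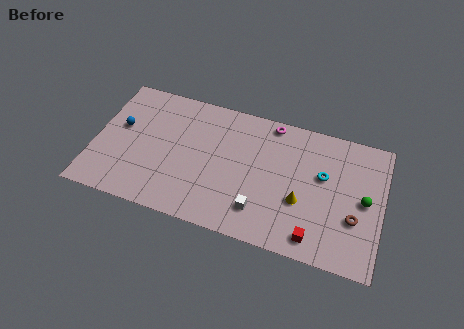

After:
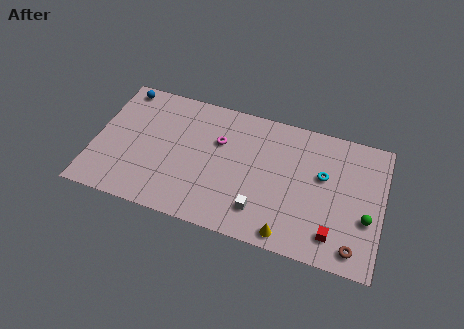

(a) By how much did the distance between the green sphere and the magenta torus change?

+2.6

The distance was about 7.1 in the first image and 9.7 in the second, so they moved 2.6 units further apart.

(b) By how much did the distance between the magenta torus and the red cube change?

+0.7

Before: roughly 7.9 units apart; after: 8.6. That's 0.7 units further apart.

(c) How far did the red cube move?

1.2

From (13.9, 1.3) to (15.0, 1.8), the red cube covered √(1.1² + 0.5²) ≈ 1.2 units.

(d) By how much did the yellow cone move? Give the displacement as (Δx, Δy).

(-0.6, -2.5)

From the two frames, the yellow cone sits at roughly (12.9, 3.5) before and (12.3, 1.0) after.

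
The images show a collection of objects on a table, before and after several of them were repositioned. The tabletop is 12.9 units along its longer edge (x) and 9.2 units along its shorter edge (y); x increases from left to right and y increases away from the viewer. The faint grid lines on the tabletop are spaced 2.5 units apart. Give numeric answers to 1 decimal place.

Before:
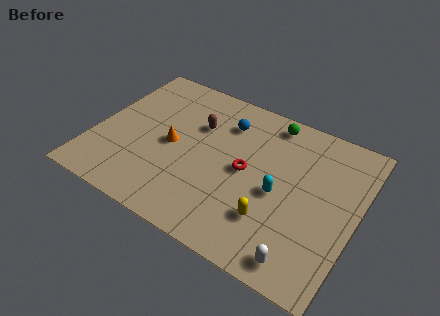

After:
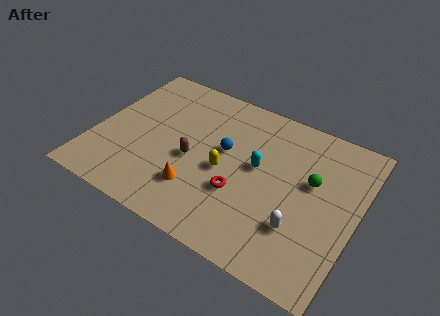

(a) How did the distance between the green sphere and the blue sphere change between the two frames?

+1.9

They were about 2.4 units apart before and 4.3 after — 1.9 units further apart.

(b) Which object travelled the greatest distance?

the green sphere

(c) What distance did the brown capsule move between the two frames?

2.2

The brown capsule was near (4.8, 6.2) before and (4.9, 4.0) after, so it travelled √(0.1² + 2.2²) ≈ 2.2 units.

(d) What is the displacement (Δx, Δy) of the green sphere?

(2.4, -2.6)

The green sphere was at about (8.2, 8.1) and moved to about (10.6, 5.5).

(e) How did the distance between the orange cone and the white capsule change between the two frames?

-2.7

They were about 7.7 units apart before and 5.0 after — 2.7 units closer together.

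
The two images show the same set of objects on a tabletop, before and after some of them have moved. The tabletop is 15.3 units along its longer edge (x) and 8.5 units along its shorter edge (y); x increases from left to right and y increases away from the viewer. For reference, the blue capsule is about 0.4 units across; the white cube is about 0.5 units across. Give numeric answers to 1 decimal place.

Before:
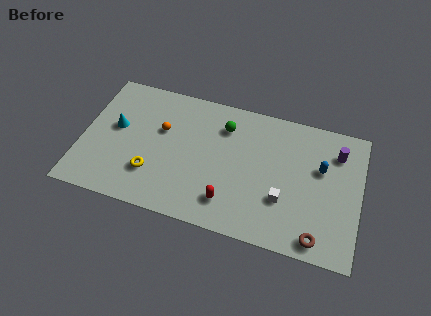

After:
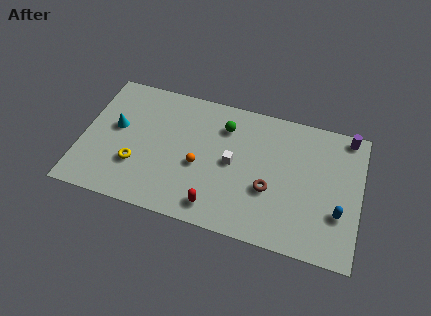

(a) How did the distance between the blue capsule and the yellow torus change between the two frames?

+1.5

They were about 9.6 units apart before and 11.1 after — 1.5 units further apart.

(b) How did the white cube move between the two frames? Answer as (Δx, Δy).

(-2.9, 1.5)

From the two frames, the white cube sits at roughly (11.2, 2.8) before and (8.3, 4.3) after.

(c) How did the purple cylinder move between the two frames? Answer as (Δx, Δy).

(0.5, 1.2)

The purple cylinder started near (13.9, 6.5) and ended near (14.4, 7.7).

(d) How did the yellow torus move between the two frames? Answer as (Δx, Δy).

(-0.9, 0.3)

The yellow torus started near (4.0, 2.4) and ended near (3.1, 2.7).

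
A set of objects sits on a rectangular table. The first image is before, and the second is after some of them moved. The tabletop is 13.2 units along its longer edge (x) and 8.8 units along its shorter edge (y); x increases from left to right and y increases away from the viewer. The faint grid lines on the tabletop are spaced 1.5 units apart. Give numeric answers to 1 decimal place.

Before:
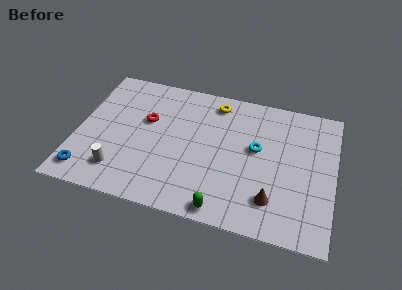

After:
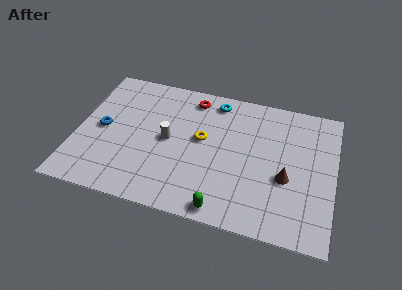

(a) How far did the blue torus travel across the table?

3.0

From (0.8, 1.3) to (1.3, 4.3), the blue torus covered √(0.5² + 3.0²) ≈ 3.0 units.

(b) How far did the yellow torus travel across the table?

2.6

From (6.9, 7.5) to (6.4, 4.9), the yellow torus covered √(0.5² + 2.6²) ≈ 2.6 units.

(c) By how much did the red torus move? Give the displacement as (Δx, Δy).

(2.2, 2.1)

The red torus was at about (3.5, 5.4) and moved to about (5.7, 7.5).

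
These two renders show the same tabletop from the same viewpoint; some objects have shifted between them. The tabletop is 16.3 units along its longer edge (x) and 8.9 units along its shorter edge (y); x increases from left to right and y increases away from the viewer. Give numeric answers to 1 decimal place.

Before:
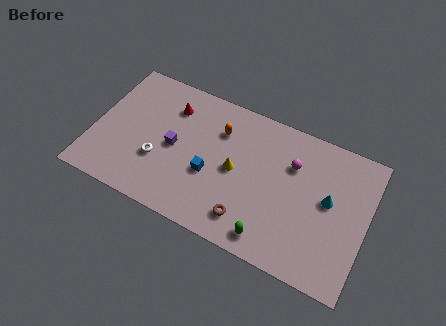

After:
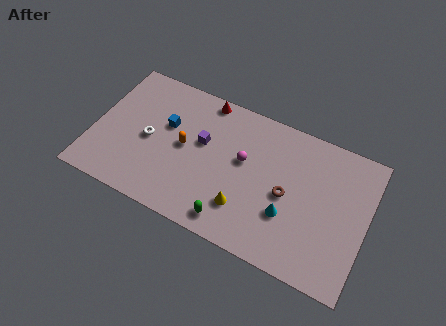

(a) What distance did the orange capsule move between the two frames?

2.7

From (7.3, 6.5) to (5.4, 4.6), the orange capsule covered √(1.9² + 1.9²) ≈ 2.7 units.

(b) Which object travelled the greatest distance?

the blue cube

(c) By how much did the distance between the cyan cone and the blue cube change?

+1.0

The distance was about 7.0 in the first image and 8.0 in the second, so they moved 1.0 units further apart.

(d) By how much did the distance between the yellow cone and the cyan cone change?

-2.9

Before: roughly 5.5 units apart; after: 2.6. That's 2.9 units closer together.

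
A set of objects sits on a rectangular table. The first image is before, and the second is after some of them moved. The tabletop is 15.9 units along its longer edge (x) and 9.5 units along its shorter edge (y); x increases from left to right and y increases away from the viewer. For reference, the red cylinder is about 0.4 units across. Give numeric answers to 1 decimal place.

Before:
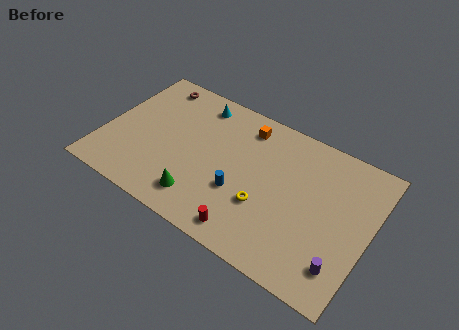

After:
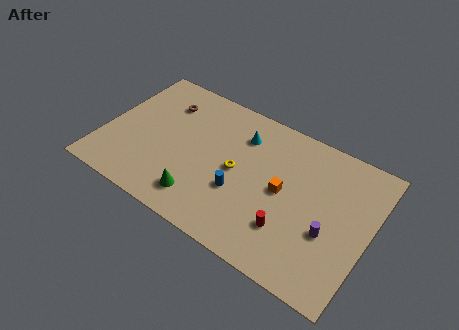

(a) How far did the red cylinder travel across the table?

2.6

From (9.3, 1.2) to (11.5, 2.6), the red cylinder covered √(2.2² + 1.4²) ≈ 2.6 units.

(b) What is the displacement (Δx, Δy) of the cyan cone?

(2.9, -0.9)

From the two frames, the cyan cone sits at roughly (5.0, 8.1) before and (7.9, 7.2) after.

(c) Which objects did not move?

the green cone and the blue cylinder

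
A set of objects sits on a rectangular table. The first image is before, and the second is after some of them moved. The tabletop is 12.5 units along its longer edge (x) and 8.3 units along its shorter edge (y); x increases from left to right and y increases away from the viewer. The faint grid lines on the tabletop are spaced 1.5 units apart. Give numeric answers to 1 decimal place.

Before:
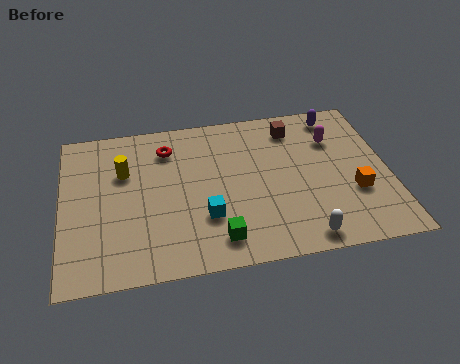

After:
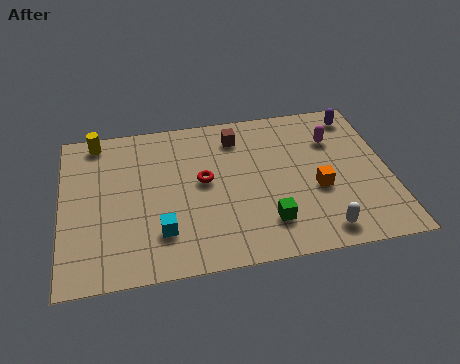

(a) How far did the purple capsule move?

0.8

The purple capsule moved from about (10.7, 7.2) to (11.5, 7.1), a distance of √(0.8² + 0.1²) ≈ 0.8.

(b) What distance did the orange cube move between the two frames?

1.5

The orange cube was near (11.1, 2.9) before and (9.7, 3.3) after, so it travelled √(1.4² + 0.4²) ≈ 1.5 units.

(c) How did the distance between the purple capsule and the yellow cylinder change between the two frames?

+1.6

Before: roughly 8.5 units apart; after: 10.1. That's 1.6 units further apart.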